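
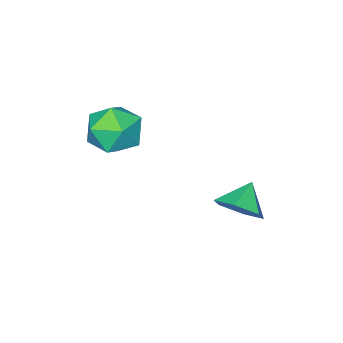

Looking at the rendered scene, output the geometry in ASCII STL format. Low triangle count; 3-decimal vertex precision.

solid 
facet normal 0.735 0.233 -0.637
outer loop
vertex -2.449 0.144 -0.657
vertex -3.056 -0.181 -1.476
vertex -3.097 0.838 -1.151
endloop
endfacet
facet normal -0.159 0.470 0.868
outer loop
vertex -2.449 0.144 -0.657
vertex -3.097 0.838 -1.151
vertex -4.064 -0.499 -0.604
endloop
endfacet
facet normal 0.735 0.233 -0.637
outer loop
vertex -3.097 0.838 -1.151
vertex -3.056 -0.181 -1.476
vertex -3.704 0.513 -1.97
endloop
endfacet
facet normal -0.719 0.635 0.281
outer loop
vertex -3.097 0.838 -1.151
vertex -3.704 0.513 -1.97
vertex -4.064 -0.499 -0.604
endloop
endfacet
facet normal 0.735 0.233 -0.637
outer loop
vertex -3.704 0.513 -1.97
vertex -3.056 -0.181 -1.476
vertex -3.663 -0.505 -2.295
endloop
endfacet
facet normal -0.972 0.034 -0.231
outer loop
vertex -3.704 0.513 -1.97
vertex -3.663 -0.505 -2.295
vertex -4.064 -0.499 -0.604
endloop
endfacet
facet normal 0.735 0.232 -0.637
outer loop
vertex -3.663 -0.505 -2.295
vertex -3.056 -0.181 -1.476
vertex -3.016 -1.199 -1.801
endloop
endfacet
facet normal -0.665 -0.730 -0.155
outer loop
vertex -3.663 -0.505 -2.295
vertex -3.016 -1.199 -1.801
vertex -4.064 -0.499 -0.604
endloop
endfacet
facet normal 0.735 0.232 -0.637
outer loop
vertex -3.016 -1.199 -1.801
vertex -3.056 -0.181 -1.476
vertex -2.409 -0.875 -0.982
endloop
endfacet
facet normal -0.105 -0.896 0.432
outer loop
vertex -3.016 -1.199 -1.801
vertex -2.409 -0.875 -0.982
vertex -4.064 -0.499 -0.604
endloop
endfacet
facet normal 0.735 0.232 -0.637
outer loop
vertex -2.409 -0.875 -0.982
vertex -3.056 -0.181 -1.476
vertex -2.449 0.144 -0.657
endloop
endfacet
facet normal 0.149 -0.295 0.944
outer loop
vertex -2.409 -0.875 -0.982
vertex -2.449 0.144 -0.657
vertex -4.064 -0.499 -0.604
endloop
endfacet
facet normal -0.134 0.508 0.851
outer loop
vertex -0.792 -3.082 3.387
vertex 0.034 -3.814 3.954
vertex 0.41 -2.774 3.392
endloop
endfacet
facet normal -0.239 0.929 0.283
outer loop
vertex -0.792 -3.082 3.387
vertex 0.41 -2.774 3.392
vertex -0.262 -2.632 2.359
endloop
endfacet
facet normal -0.760 0.641 -0.111
outer loop
vertex -0.792 -3.082 3.387
vertex -0.262 -2.632 2.359
vertex -1.054 -3.584 2.283
endloop
endfacet
facet normal -0.976 0.042 0.212
outer loop
vertex -0.792 -3.082 3.387
vertex -1.054 -3.584 2.283
vertex -0.871 -4.315 3.269
endloop
endfacet
facet normal -0.589 -0.040 0.807
outer loop
vertex -0.792 -3.082 3.387
vertex -0.871 -4.315 3.269
vertex 0.034 -3.814 3.954
endloop
endfacet
facet normal 0.358 0.928 -0.106
outer loop
vertex -0.262 -2.632 2.359
vertex 0.41 -2.774 3.392
vertex 0.891 -3.085 2.291
endloop
endfacet
facet normal 0.529 0.247 0.812
outer loop
vertex 0.41 -2.774 3.392
vertex 0.034 -3.814 3.954
vertex 1.074 -3.816 3.277
endloop
endfacet
facet normal -0.207 -0.639 0.741
outer loop
vertex 0.034 -3.814 3.954
vertex -0.871 -4.315 3.269
vertex 0.282 -4.768 3.201
endloop
endfacet
facet normal -0.833 -0.507 -0.221
outer loop
vertex -0.871 -4.315 3.269
vertex -1.054 -3.584 2.283
vertex -0.39 -4.626 2.168
endloop
endfacet
facet normal -0.483 0.462 -0.744
outer loop
vertex -1.054 -3.584 2.283
vertex -0.262 -2.632 2.359
vertex -0.014 -3.586 1.606
endloop
endfacet
facet normal 0.976 -0.042 -0.212
outer loop
vertex 0.812 -4.318 2.173
vertex 0.891 -3.085 2.291
vertex 1.074 -3.816 3.277
endloop
endfacet
facet normal 0.760 -0.641 0.111
outer loop
vertex 0.812 -4.318 2.173
vertex 1.074 -3.816 3.277
vertex 0.282 -4.768 3.201
endloop
endfacet
facet normal 0.239 -0.929 -0.283
outer loop
vertex 0.812 -4.318 2.173
vertex 0.282 -4.768 3.201
vertex -0.39 -4.626 2.168
endloop
endfacet
facet normal 0.134 -0.508 -0.851
outer loop
vertex 0.812 -4.318 2.173
vertex -0.39 -4.626 2.168
vertex -0.014 -3.586 1.606
endloop
endfacet
facet normal 0.589 0.040 -0.807
outer loop
vertex 0.812 -4.318 2.173
vertex -0.014 -3.586 1.606
vertex 0.891 -3.085 2.291
endloop
endfacet
facet normal 0.833 0.507 0.221
outer loop
vertex 1.074 -3.816 3.277
vertex 0.891 -3.085 2.291
vertex 0.41 -2.774 3.392
endloop
endfacet
facet normal 0.483 -0.462 0.744
outer loop
vertex 0.282 -4.768 3.201
vertex 1.074 -3.816 3.277
vertex 0.034 -3.814 3.954
endloop
endfacet
facet normal -0.358 -0.928 0.106
outer loop
vertex -0.39 -4.626 2.168
vertex 0.282 -4.768 3.201
vertex -0.871 -4.315 3.269
endloop
endfacet
facet normal -0.529 -0.247 -0.812
outer loop
vertex -0.014 -3.586 1.606
vertex -0.39 -4.626 2.168
vertex -1.054 -3.584 2.283
endloop
endfacet
facet normal 0.207 0.639 -0.741
outer loop
vertex 0.891 -3.085 2.291
vertex -0.014 -3.586 1.606
vertex -0.262 -2.632 2.359
endloop
endfacet

endsolid


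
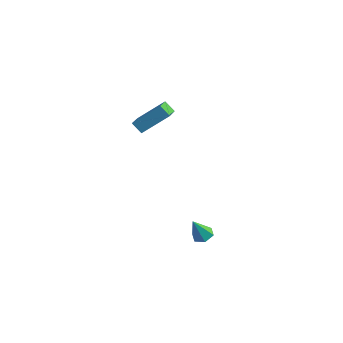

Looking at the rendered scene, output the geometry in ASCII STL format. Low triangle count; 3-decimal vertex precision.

solid 
facet normal -0.700 -0.130 0.702
outer loop
vertex -2.03 -0.141 3.808
vertex -1.049 1.045 5.005
vertex -3.019 1.385 3.105
endloop
endfacet
facet normal -0.502 -0.609 -0.614
outer loop
vertex -2.431 1.495 2.515
vertex -2.03 -0.141 3.808
vertex -3.019 1.385 3.105
endloop
endfacet
facet normal -0.700 -0.130 0.702
outer loop
vertex -3.019 1.385 3.105
vertex -1.049 1.045 5.005
vertex -2.038 2.572 4.302
endloop
endfacet
facet normal -0.508 0.783 -0.360
outer loop
vertex -2.038 2.572 4.302
vertex -2.431 1.495 2.515
vertex -3.019 1.385 3.105
endloop
endfacet
facet normal 0.508 -0.783 0.360
outer loop
vertex -2.03 -0.141 3.808
vertex -0.461 1.155 4.415
vertex -1.049 1.045 5.005
endloop
endfacet
facet normal -0.503 -0.608 -0.614
outer loop
vertex -1.442 -0.032 3.218
vertex -2.03 -0.141 3.808
vertex -2.431 1.495 2.515
endloop
endfacet
facet normal 0.507 -0.783 0.361
outer loop
vertex -1.442 -0.032 3.218
vertex -0.461 1.155 4.415
vertex -2.03 -0.141 3.808
endloop
endfacet
facet normal 0.503 0.608 0.614
outer loop
vertex -1.049 1.045 5.005
vertex -0.461 1.155 4.415
vertex -2.038 2.572 4.302
endloop
endfacet
facet normal -0.507 0.783 -0.360
outer loop
vertex -1.45 2.681 3.712
vertex -2.431 1.495 2.515
vertex -2.038 2.572 4.302
endloop
endfacet
facet normal 0.503 0.609 0.614
outer loop
vertex -2.038 2.572 4.302
vertex -0.461 1.155 4.415
vertex -1.45 2.681 3.712
endloop
endfacet
facet normal 0.700 0.130 -0.702
outer loop
vertex -1.45 2.681 3.712
vertex -1.442 -0.032 3.218
vertex -2.431 1.495 2.515
endloop
endfacet
facet normal 0.700 0.130 -0.702
outer loop
vertex -0.461 1.155 4.415
vertex -1.442 -0.032 3.218
vertex -1.45 2.681 3.712
endloop
endfacet
facet normal 0.102 0.439 -0.893
outer loop
vertex 2.787 1.018 -3.654
vertex 2.179 0.848 -3.807
vertex 2.293 1.417 -3.514
endloop
endfacet
facet normal 0.568 0.465 0.679
outer loop
vertex 2.787 1.018 -3.654
vertex 2.293 1.417 -3.514
vertex 2.021 0.172 -2.433
endloop
endfacet
facet normal 0.102 0.439 -0.893
outer loop
vertex 2.293 1.417 -3.514
vertex 2.179 0.848 -3.807
vertex 1.685 1.247 -3.667
endloop
endfacet
facet normal -0.352 0.656 0.668
outer loop
vertex 2.293 1.417 -3.514
vertex 1.685 1.247 -3.667
vertex 2.021 0.172 -2.433
endloop
endfacet
facet normal 0.102 0.440 -0.892
outer loop
vertex 1.685 1.247 -3.667
vertex 2.179 0.848 -3.807
vertex 1.57 0.679 -3.96
endloop
endfacet
facet normal -0.954 0.041 0.295
outer loop
vertex 1.685 1.247 -3.667
vertex 1.57 0.679 -3.96
vertex 2.021 0.172 -2.433
endloop
endfacet
facet normal 0.102 0.440 -0.892
outer loop
vertex 1.57 0.679 -3.96
vertex 2.179 0.848 -3.807
vertex 2.064 0.28 -4.1
endloop
endfacet
facet normal -0.638 -0.767 -0.066
outer loop
vertex 1.57 0.679 -3.96
vertex 2.064 0.28 -4.1
vertex 2.021 0.172 -2.433
endloop
endfacet
facet normal 0.102 0.440 -0.892
outer loop
vertex 2.064 0.28 -4.1
vertex 2.179 0.848 -3.807
vertex 2.672 0.449 -3.947
endloop
endfacet
facet normal 0.280 -0.958 -0.055
outer loop
vertex 2.064 0.28 -4.1
vertex 2.672 0.449 -3.947
vertex 2.021 0.172 -2.433
endloop
endfacet
facet normal 0.102 0.439 -0.893
outer loop
vertex 2.672 0.449 -3.947
vertex 2.179 0.848 -3.807
vertex 2.787 1.018 -3.654
endloop
endfacet
facet normal 0.884 -0.342 0.318
outer loop
vertex 2.672 0.449 -3.947
vertex 2.787 1.018 -3.654
vertex 2.021 0.172 -2.433
endloop
endfacet

endsolid


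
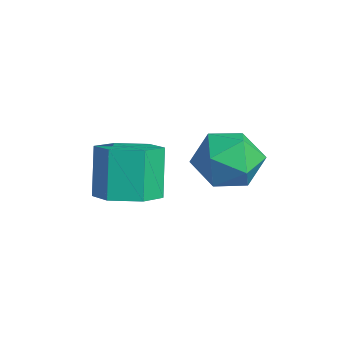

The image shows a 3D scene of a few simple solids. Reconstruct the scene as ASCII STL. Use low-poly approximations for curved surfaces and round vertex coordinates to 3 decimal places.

solid 
facet normal 0.377 -0.176 -0.909
outer loop
vertex 2.803 -2.865 1.348
vertex 1.998 -2.966 1.034
vertex 2.369 -2.179 1.035
endloop
endfacet
facet normal 0.781 0.589 0.208
outer loop
vertex 2.803 -2.865 1.348
vertex 2.369 -2.179 1.035
vertex 2.227 -2.593 2.739
endloop
endfacet
facet normal 0.781 0.589 0.208
outer loop
vertex 2.227 -2.593 2.739
vertex 2.369 -2.179 1.035
vertex 1.793 -1.907 2.426
endloop
endfacet
facet normal -0.376 0.177 0.910
outer loop
vertex 2.227 -2.593 2.739
vertex 1.793 -1.907 2.426
vertex 1.422 -2.694 2.426
endloop
endfacet
facet normal 0.377 -0.176 -0.909
outer loop
vertex 2.369 -2.179 1.035
vertex 1.998 -2.966 1.034
vertex 1.564 -2.28 0.721
endloop
endfacet
facet normal -0.041 0.977 -0.208
outer loop
vertex 2.369 -2.179 1.035
vertex 1.564 -2.28 0.721
vertex 1.793 -1.907 2.426
endloop
endfacet
facet normal -0.041 0.977 -0.208
outer loop
vertex 1.793 -1.907 2.426
vertex 1.564 -2.28 0.721
vertex 0.988 -2.008 2.112
endloop
endfacet
facet normal -0.377 0.178 0.909
outer loop
vertex 1.793 -1.907 2.426
vertex 0.988 -2.008 2.112
vertex 1.422 -2.694 2.426
endloop
endfacet
facet normal 0.376 -0.177 -0.910
outer loop
vertex 1.564 -2.28 0.721
vertex 1.998 -2.966 1.034
vertex 1.193 -3.067 0.721
endloop
endfacet
facet normal -0.822 0.388 -0.416
outer loop
vertex 1.564 -2.28 0.721
vertex 1.193 -3.067 0.721
vertex 0.988 -2.008 2.112
endloop
endfacet
facet normal -0.822 0.388 -0.416
outer loop
vertex 0.988 -2.008 2.112
vertex 1.193 -3.067 0.721
vertex 0.617 -2.795 2.112
endloop
endfacet
facet normal -0.377 0.178 0.909
outer loop
vertex 0.988 -2.008 2.112
vertex 0.617 -2.795 2.112
vertex 1.422 -2.694 2.426
endloop
endfacet
facet normal 0.376 -0.177 -0.910
outer loop
vertex 1.193 -3.067 0.721
vertex 1.998 -2.966 1.034
vertex 1.627 -3.753 1.034
endloop
endfacet
facet normal -0.781 -0.589 -0.208
outer loop
vertex 1.193 -3.067 0.721
vertex 1.627 -3.753 1.034
vertex 0.617 -2.795 2.112
endloop
endfacet
facet normal -0.781 -0.589 -0.208
outer loop
vertex 0.617 -2.795 2.112
vertex 1.627 -3.753 1.034
vertex 1.051 -3.481 2.425
endloop
endfacet
facet normal -0.377 0.176 0.909
outer loop
vertex 0.617 -2.795 2.112
vertex 1.051 -3.481 2.425
vertex 1.422 -2.694 2.426
endloop
endfacet
facet normal 0.377 -0.178 -0.909
outer loop
vertex 1.627 -3.753 1.034
vertex 1.998 -2.966 1.034
vertex 2.432 -3.652 1.348
endloop
endfacet
facet normal 0.041 -0.977 0.208
outer loop
vertex 1.627 -3.753 1.034
vertex 2.432 -3.652 1.348
vertex 1.051 -3.481 2.425
endloop
endfacet
facet normal 0.041 -0.977 0.208
outer loop
vertex 1.051 -3.481 2.425
vertex 2.432 -3.652 1.348
vertex 1.856 -3.38 2.739
endloop
endfacet
facet normal -0.377 0.176 0.909
outer loop
vertex 1.051 -3.481 2.425
vertex 1.856 -3.38 2.739
vertex 1.422 -2.694 2.426
endloop
endfacet
facet normal 0.377 -0.178 -0.909
outer loop
vertex 2.432 -3.652 1.348
vertex 1.998 -2.966 1.034
vertex 2.803 -2.865 1.348
endloop
endfacet
facet normal 0.822 -0.388 0.416
outer loop
vertex 2.432 -3.652 1.348
vertex 2.803 -2.865 1.348
vertex 1.856 -3.38 2.739
endloop
endfacet
facet normal 0.822 -0.388 0.416
outer loop
vertex 1.856 -3.38 2.739
vertex 2.803 -2.865 1.348
vertex 2.227 -2.593 2.739
endloop
endfacet
facet normal -0.376 0.177 0.910
outer loop
vertex 1.856 -3.38 2.739
vertex 2.227 -2.593 2.739
vertex 1.422 -2.694 2.426
endloop
endfacet
facet normal 0.140 0.844 -0.517
outer loop
vertex 2.922 -0.182 1.321
vertex 2.032 0.14 1.606
vertex 2.83 0.343 2.153
endloop
endfacet
facet normal 0.761 0.583 -0.284
outer loop
vertex 2.922 -0.182 1.321
vertex 2.83 0.343 2.153
vertex 3.425 -0.445 2.13
endloop
endfacet
facet normal 0.835 -0.078 -0.545
outer loop
vertex 2.922 -0.182 1.321
vertex 3.425 -0.445 2.13
vertex 2.995 -1.136 1.569
endloop
endfacet
facet normal 0.259 -0.224 -0.939
outer loop
vertex 2.922 -0.182 1.321
vertex 2.995 -1.136 1.569
vertex 2.134 -0.774 1.245
endloop
endfacet
facet normal -0.171 0.345 -0.923
outer loop
vertex 2.922 -0.182 1.321
vertex 2.134 -0.774 1.245
vertex 2.032 0.14 1.606
endloop
endfacet
facet normal 0.727 0.537 0.428
outer loop
vertex 3.425 -0.445 2.13
vertex 2.83 0.343 2.153
vertex 2.846 -0.286 2.915
endloop
endfacet
facet normal -0.278 0.959 0.049
outer loop
vertex 2.83 0.343 2.153
vertex 2.032 0.14 1.606
vertex 1.985 0.076 2.591
endloop
endfacet
facet normal -0.780 0.152 -0.606
outer loop
vertex 2.032 0.14 1.606
vertex 2.134 -0.774 1.245
vertex 1.555 -0.615 2.03
endloop
endfacet
facet normal -0.085 -0.769 -0.633
outer loop
vertex 2.134 -0.774 1.245
vertex 2.995 -1.136 1.569
vertex 2.15 -1.403 2.007
endloop
endfacet
facet normal 0.847 -0.532 0.006
outer loop
vertex 2.995 -1.136 1.569
vertex 3.425 -0.445 2.13
vertex 2.948 -1.2 2.554
endloop
endfacet
facet normal -0.259 0.224 0.939
outer loop
vertex 2.058 -0.878 2.839
vertex 2.846 -0.286 2.915
vertex 1.985 0.076 2.591
endloop
endfacet
facet normal -0.835 0.078 0.545
outer loop
vertex 2.058 -0.878 2.839
vertex 1.985 0.076 2.591
vertex 1.555 -0.615 2.03
endloop
endfacet
facet normal -0.761 -0.583 0.284
outer loop
vertex 2.058 -0.878 2.839
vertex 1.555 -0.615 2.03
vertex 2.15 -1.403 2.007
endloop
endfacet
facet normal -0.140 -0.844 0.517
outer loop
vertex 2.058 -0.878 2.839
vertex 2.15 -1.403 2.007
vertex 2.948 -1.2 2.554
endloop
endfacet
facet normal 0.171 -0.345 0.923
outer loop
vertex 2.058 -0.878 2.839
vertex 2.948 -1.2 2.554
vertex 2.846 -0.286 2.915
endloop
endfacet
facet normal 0.085 0.769 0.633
outer loop
vertex 1.985 0.076 2.591
vertex 2.846 -0.286 2.915
vertex 2.83 0.343 2.153
endloop
endfacet
facet normal -0.847 0.532 -0.006
outer loop
vertex 1.555 -0.615 2.03
vertex 1.985 0.076 2.591
vertex 2.032 0.14 1.606
endloop
endfacet
facet normal -0.727 -0.537 -0.428
outer loop
vertex 2.15 -1.403 2.007
vertex 1.555 -0.615 2.03
vertex 2.134 -0.774 1.245
endloop
endfacet
facet normal 0.278 -0.959 -0.049
outer loop
vertex 2.948 -1.2 2.554
vertex 2.15 -1.403 2.007
vertex 2.995 -1.136 1.569
endloop
endfacet
facet normal 0.780 -0.152 0.606
outer loop
vertex 2.846 -0.286 2.915
vertex 2.948 -1.2 2.554
vertex 3.425 -0.445 2.13
endloop
endfacet

endsolid


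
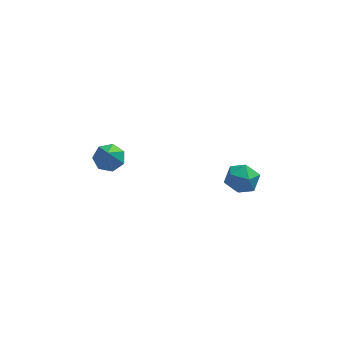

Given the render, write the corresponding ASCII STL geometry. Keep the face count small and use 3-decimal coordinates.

solid 
facet normal -0.447 0.290 0.846
outer loop
vertex 3.462 0.958 -3.651
vertex 3.425 0.118 -3.383
vertex 4.127 0.615 -3.182
endloop
endfacet
facet normal -0.012 0.799 0.601
outer loop
vertex 3.462 0.958 -3.651
vertex 4.127 0.615 -3.182
vertex 4.298 1.137 -3.873
endloop
endfacet
facet normal -0.224 0.973 -0.057
outer loop
vertex 3.462 0.958 -3.651
vertex 4.298 1.137 -3.873
vertex 3.702 0.963 -4.501
endloop
endfacet
facet normal -0.790 0.572 -0.220
outer loop
vertex 3.462 0.958 -3.651
vertex 3.702 0.963 -4.501
vertex 3.162 0.333 -4.198
endloop
endfacet
facet normal -0.929 0.149 0.339
outer loop
vertex 3.462 0.958 -3.651
vertex 3.162 0.333 -4.198
vertex 3.425 0.118 -3.383
endloop
endfacet
facet normal 0.645 0.524 0.556
outer loop
vertex 4.298 1.137 -3.873
vertex 4.127 0.615 -3.182
vertex 4.778 0.407 -3.742
endloop
endfacet
facet normal -0.060 -0.300 0.952
outer loop
vertex 4.127 0.615 -3.182
vertex 3.425 0.118 -3.383
vertex 4.238 -0.223 -3.439
endloop
endfacet
facet normal -0.839 -0.528 0.131
outer loop
vertex 3.425 0.118 -3.383
vertex 3.162 0.333 -4.198
vertex 3.642 -0.397 -4.067
endloop
endfacet
facet normal -0.615 0.156 -0.773
outer loop
vertex 3.162 0.333 -4.198
vertex 3.702 0.963 -4.501
vertex 3.813 0.125 -4.758
endloop
endfacet
facet normal 0.303 0.805 -0.510
outer loop
vertex 3.702 0.963 -4.501
vertex 4.298 1.137 -3.873
vertex 4.515 0.622 -4.557
endloop
endfacet
facet normal 0.790 -0.572 0.220
outer loop
vertex 4.478 -0.218 -4.289
vertex 4.778 0.407 -3.742
vertex 4.238 -0.223 -3.439
endloop
endfacet
facet normal 0.224 -0.973 0.057
outer loop
vertex 4.478 -0.218 -4.289
vertex 4.238 -0.223 -3.439
vertex 3.642 -0.397 -4.067
endloop
endfacet
facet normal 0.012 -0.799 -0.601
outer loop
vertex 4.478 -0.218 -4.289
vertex 3.642 -0.397 -4.067
vertex 3.813 0.125 -4.758
endloop
endfacet
facet normal 0.447 -0.290 -0.846
outer loop
vertex 4.478 -0.218 -4.289
vertex 3.813 0.125 -4.758
vertex 4.515 0.622 -4.557
endloop
endfacet
facet normal 0.929 -0.149 -0.339
outer loop
vertex 4.478 -0.218 -4.289
vertex 4.515 0.622 -4.557
vertex 4.778 0.407 -3.742
endloop
endfacet
facet normal 0.615 -0.156 0.773
outer loop
vertex 4.238 -0.223 -3.439
vertex 4.778 0.407 -3.742
vertex 4.127 0.615 -3.182
endloop
endfacet
facet normal -0.303 -0.805 0.510
outer loop
vertex 3.642 -0.397 -4.067
vertex 4.238 -0.223 -3.439
vertex 3.425 0.118 -3.383
endloop
endfacet
facet normal -0.645 -0.524 -0.556
outer loop
vertex 3.813 0.125 -4.758
vertex 3.642 -0.397 -4.067
vertex 3.162 0.333 -4.198
endloop
endfacet
facet normal 0.060 0.300 -0.952
outer loop
vertex 4.515 0.622 -4.557
vertex 3.813 0.125 -4.758
vertex 3.702 0.963 -4.501
endloop
endfacet
facet normal 0.839 0.528 -0.131
outer loop
vertex 4.778 0.407 -3.742
vertex 4.515 0.622 -4.557
vertex 4.298 1.137 -3.873
endloop
endfacet
facet normal 0.027 0.553 -0.833
outer loop
vertex -1.279 1.059 -3.465
vertex -1.952 1.345 -3.297
vertex -1.273 1.601 -3.105
endloop
endfacet
facet normal 0.883 -0.266 0.386
outer loop
vertex -1.279 1.059 -3.465
vertex -1.273 1.601 -3.105
vertex -1.988 0.595 -2.163
endloop
endfacet
facet normal 0.028 0.552 -0.833
outer loop
vertex -1.273 1.601 -3.105
vertex -1.952 1.345 -3.297
vertex -1.778 1.951 -2.89
endloop
endfacet
facet normal 0.552 0.326 0.767
outer loop
vertex -1.273 1.601 -3.105
vertex -1.778 1.951 -2.89
vertex -1.988 0.595 -2.163
endloop
endfacet
facet normal 0.027 0.552 -0.833
outer loop
vertex -1.778 1.951 -2.89
vertex -1.952 1.345 -3.297
vertex -2.413 1.845 -2.981
endloop
endfacet
facet normal -0.203 0.487 0.850
outer loop
vertex -1.778 1.951 -2.89
vertex -2.413 1.845 -2.981
vertex -1.988 0.595 -2.163
endloop
endfacet
facet normal 0.028 0.552 -0.833
outer loop
vertex -2.413 1.845 -2.981
vertex -1.952 1.345 -3.297
vertex -2.701 1.363 -3.31
endloop
endfacet
facet normal -0.815 0.097 0.571
outer loop
vertex -2.413 1.845 -2.981
vertex -2.701 1.363 -3.31
vertex -1.988 0.595 -2.163
endloop
endfacet
facet normal 0.028 0.552 -0.834
outer loop
vertex -2.701 1.363 -3.31
vertex -1.952 1.345 -3.297
vertex -2.425 0.867 -3.629
endloop
endfacet
facet normal -0.823 -0.550 0.143
outer loop
vertex -2.701 1.363 -3.31
vertex -2.425 0.867 -3.629
vertex -1.988 0.595 -2.163
endloop
endfacet
facet normal 0.027 0.552 -0.833
outer loop
vertex -2.425 0.867 -3.629
vertex -1.952 1.345 -3.297
vertex -1.792 0.732 -3.698
endloop
endfacet
facet normal -0.219 -0.969 -0.114
outer loop
vertex -2.425 0.867 -3.629
vertex -1.792 0.732 -3.698
vertex -1.988 0.595 -2.163
endloop
endfacet
facet normal 0.027 0.552 -0.833
outer loop
vertex -1.792 0.732 -3.698
vertex -1.952 1.345 -3.297
vertex -1.279 1.059 -3.465
endloop
endfacet
facet normal 0.540 -0.842 -0.006
outer loop
vertex -1.792 0.732 -3.698
vertex -1.279 1.059 -3.465
vertex -1.988 0.595 -2.163
endloop
endfacet

endsolid


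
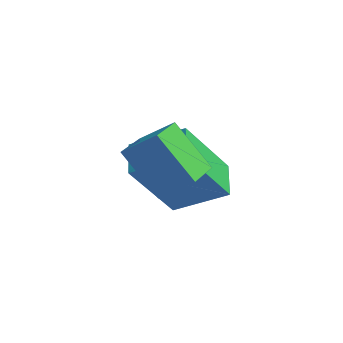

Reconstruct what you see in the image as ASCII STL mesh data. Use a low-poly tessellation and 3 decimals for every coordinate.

solid 
facet normal -0.837 -0.304 -0.454
outer loop
vertex -4.125 -1.376 -1.184
vertex -4.686 -0.505 -0.733
vertex -3.622 -0.146 -2.937
endloop
endfacet
facet normal 0.497 -0.771 -0.399
outer loop
vertex -2.274 0.345 -2.207
vertex -4.125 -1.376 -1.184
vertex -3.622 -0.146 -2.937
endloop
endfacet
facet normal -0.837 -0.305 -0.454
outer loop
vertex -3.622 -0.146 -2.937
vertex -4.686 -0.505 -0.733
vertex -4.184 0.726 -2.487
endloop
endfacet
facet normal 0.228 0.559 -0.797
outer loop
vertex -4.184 0.726 -2.487
vertex -2.274 0.345 -2.207
vertex -3.622 -0.146 -2.937
endloop
endfacet
facet normal -0.228 -0.559 0.797
outer loop
vertex -4.125 -1.376 -1.184
vertex -3.338 -0.014 -0.003
vertex -4.686 -0.505 -0.733
endloop
endfacet
facet normal 0.496 -0.771 -0.399
outer loop
vertex -2.776 -0.886 -0.453
vertex -4.125 -1.376 -1.184
vertex -2.274 0.345 -2.207
endloop
endfacet
facet normal -0.229 -0.559 0.797
outer loop
vertex -2.776 -0.886 -0.453
vertex -3.338 -0.014 -0.003
vertex -4.125 -1.376 -1.184
endloop
endfacet
facet normal -0.497 0.771 0.399
outer loop
vertex -4.686 -0.505 -0.733
vertex -3.338 -0.014 -0.003
vertex -4.184 0.726 -2.487
endloop
endfacet
facet normal 0.228 0.560 -0.797
outer loop
vertex -2.835 1.216 -1.756
vertex -2.274 0.345 -2.207
vertex -4.184 0.726 -2.487
endloop
endfacet
facet normal -0.496 0.771 0.399
outer loop
vertex -4.184 0.726 -2.487
vertex -3.338 -0.014 -0.003
vertex -2.835 1.216 -1.756
endloop
endfacet
facet normal 0.838 0.305 0.454
outer loop
vertex -2.835 1.216 -1.756
vertex -2.776 -0.886 -0.453
vertex -2.274 0.345 -2.207
endloop
endfacet
facet normal 0.837 0.305 0.454
outer loop
vertex -3.338 -0.014 -0.003
vertex -2.776 -0.886 -0.453
vertex -2.835 1.216 -1.756
endloop
endfacet
facet normal -0.618 -0.031 0.786
outer loop
vertex -2.548 -2.555 1.062
vertex -2.839 -1.311 0.882
vertex -3.362 -2.839 0.411
endloop
endfacet
facet normal 0.225 -0.964 0.139
outer loop
vertex -2.361 -2.789 -0.862
vertex -2.548 -2.555 1.062
vertex -3.362 -2.839 0.411
endloop
endfacet
facet normal -0.618 -0.031 0.786
outer loop
vertex -3.362 -2.839 0.411
vertex -2.839 -1.311 0.882
vertex -3.653 -1.595 0.231
endloop
endfacet
facet normal -0.753 -0.263 -0.603
outer loop
vertex -3.653 -1.595 0.231
vertex -2.361 -2.789 -0.862
vertex -3.362 -2.839 0.411
endloop
endfacet
facet normal 0.753 0.263 0.603
outer loop
vertex -2.548 -2.555 1.062
vertex -1.838 -1.261 -0.391
vertex -2.839 -1.311 0.882
endloop
endfacet
facet normal 0.225 -0.964 0.139
outer loop
vertex -1.547 -2.505 -0.211
vertex -2.548 -2.555 1.062
vertex -2.361 -2.789 -0.862
endloop
endfacet
facet normal 0.753 0.263 0.603
outer loop
vertex -1.547 -2.505 -0.211
vertex -1.838 -1.261 -0.391
vertex -2.548 -2.555 1.062
endloop
endfacet
facet normal -0.225 0.964 -0.139
outer loop
vertex -2.839 -1.311 0.882
vertex -1.838 -1.261 -0.391
vertex -3.653 -1.595 0.231
endloop
endfacet
facet normal -0.753 -0.263 -0.603
outer loop
vertex -2.652 -1.545 -1.042
vertex -2.361 -2.789 -0.862
vertex -3.653 -1.595 0.231
endloop
endfacet
facet normal -0.225 0.964 -0.139
outer loop
vertex -3.653 -1.595 0.231
vertex -1.838 -1.261 -0.391
vertex -2.652 -1.545 -1.042
endloop
endfacet
facet normal 0.618 0.031 -0.786
outer loop
vertex -2.652 -1.545 -1.042
vertex -1.547 -2.505 -0.211
vertex -2.361 -2.789 -0.862
endloop
endfacet
facet normal 0.618 0.031 -0.786
outer loop
vertex -1.838 -1.261 -0.391
vertex -1.547 -2.505 -0.211
vertex -2.652 -1.545 -1.042
endloop
endfacet

endsolid


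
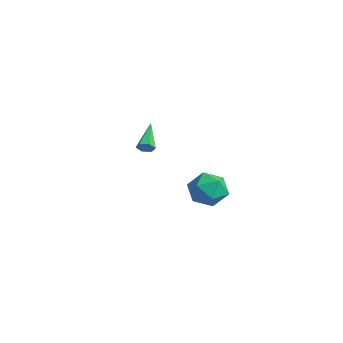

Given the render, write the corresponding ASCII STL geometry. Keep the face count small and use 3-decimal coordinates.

solid 
facet normal 0.067 0.445 0.893
outer loop
vertex 3.873 -2.159 -0.216
vertex 3.525 -3.106 0.282
vertex 4.623 -2.931 0.112
endloop
endfacet
facet normal 0.545 0.715 0.437
outer loop
vertex 3.873 -2.159 -0.216
vertex 4.623 -2.931 0.112
vertex 4.744 -2.416 -0.881
endloop
endfacet
facet normal 0.191 0.973 -0.126
outer loop
vertex 3.873 -2.159 -0.216
vertex 4.744 -2.416 -0.881
vertex 3.72 -2.272 -1.325
endloop
endfacet
facet normal -0.506 0.862 -0.018
outer loop
vertex 3.873 -2.159 -0.216
vertex 3.72 -2.272 -1.325
vertex 2.967 -2.699 -0.606
endloop
endfacet
facet normal -0.582 0.536 0.611
outer loop
vertex 3.873 -2.159 -0.216
vertex 2.967 -2.699 -0.606
vertex 3.525 -3.106 0.282
endloop
endfacet
facet normal 0.961 0.181 0.211
outer loop
vertex 4.744 -2.416 -0.881
vertex 4.623 -2.931 0.112
vertex 4.933 -3.521 -0.794
endloop
endfacet
facet normal 0.188 -0.256 0.948
outer loop
vertex 4.623 -2.931 0.112
vertex 3.525 -3.106 0.282
vertex 4.18 -3.948 -0.075
endloop
endfacet
facet normal -0.863 -0.109 0.493
outer loop
vertex 3.525 -3.106 0.282
vertex 2.967 -2.699 -0.606
vertex 3.156 -3.804 -0.519
endloop
endfacet
facet normal -0.740 0.419 -0.526
outer loop
vertex 2.967 -2.699 -0.606
vertex 3.72 -2.272 -1.325
vertex 3.277 -3.289 -1.512
endloop
endfacet
facet normal 0.388 0.599 -0.701
outer loop
vertex 3.72 -2.272 -1.325
vertex 4.744 -2.416 -0.881
vertex 4.375 -3.114 -1.682
endloop
endfacet
facet normal 0.506 -0.862 0.018
outer loop
vertex 4.027 -4.061 -1.184
vertex 4.933 -3.521 -0.794
vertex 4.18 -3.948 -0.075
endloop
endfacet
facet normal -0.191 -0.973 0.126
outer loop
vertex 4.027 -4.061 -1.184
vertex 4.18 -3.948 -0.075
vertex 3.156 -3.804 -0.519
endloop
endfacet
facet normal -0.545 -0.715 -0.437
outer loop
vertex 4.027 -4.061 -1.184
vertex 3.156 -3.804 -0.519
vertex 3.277 -3.289 -1.512
endloop
endfacet
facet normal -0.067 -0.445 -0.893
outer loop
vertex 4.027 -4.061 -1.184
vertex 3.277 -3.289 -1.512
vertex 4.375 -3.114 -1.682
endloop
endfacet
facet normal 0.582 -0.536 -0.611
outer loop
vertex 4.027 -4.061 -1.184
vertex 4.375 -3.114 -1.682
vertex 4.933 -3.521 -0.794
endloop
endfacet
facet normal 0.740 -0.419 0.526
outer loop
vertex 4.18 -3.948 -0.075
vertex 4.933 -3.521 -0.794
vertex 4.623 -2.931 0.112
endloop
endfacet
facet normal -0.388 -0.599 0.701
outer loop
vertex 3.156 -3.804 -0.519
vertex 4.18 -3.948 -0.075
vertex 3.525 -3.106 0.282
endloop
endfacet
facet normal -0.961 -0.181 -0.211
outer loop
vertex 3.277 -3.289 -1.512
vertex 3.156 -3.804 -0.519
vertex 2.967 -2.699 -0.606
endloop
endfacet
facet normal -0.188 0.256 -0.948
outer loop
vertex 4.375 -3.114 -1.682
vertex 3.277 -3.289 -1.512
vertex 3.72 -2.272 -1.325
endloop
endfacet
facet normal 0.863 0.109 -0.493
outer loop
vertex 4.933 -3.521 -0.794
vertex 4.375 -3.114 -1.682
vertex 4.744 -2.416 -0.881
endloop
endfacet
facet normal 0.636 -0.584 -0.505
outer loop
vertex -1.879 -2.316 -0.603
vertex -2.236 -2.693 -0.617
vertex -2.216 -2.341 -0.999
endloop
endfacet
facet normal 0.264 0.922 -0.283
outer loop
vertex -1.879 -2.316 -0.603
vertex -2.216 -2.341 -0.999
vertex -3.464 -1.567 0.357
endloop
endfacet
facet normal 0.636 -0.584 -0.504
outer loop
vertex -2.216 -2.341 -0.999
vertex -2.236 -2.693 -0.617
vertex -2.573 -2.719 -1.012
endloop
endfacet
facet normal -0.488 0.485 -0.726
outer loop
vertex -2.216 -2.341 -0.999
vertex -2.573 -2.719 -1.012
vertex -3.464 -1.567 0.357
endloop
endfacet
facet normal 0.636 -0.584 -0.504
outer loop
vertex -2.573 -2.719 -1.012
vertex -2.236 -2.693 -0.617
vertex -2.593 -3.071 -0.63
endloop
endfacet
facet normal -0.895 -0.304 -0.327
outer loop
vertex -2.573 -2.719 -1.012
vertex -2.593 -3.071 -0.63
vertex -3.464 -1.567 0.357
endloop
endfacet
facet normal 0.636 -0.584 -0.504
outer loop
vertex -2.593 -3.071 -0.63
vertex -2.236 -2.693 -0.617
vertex -2.257 -3.046 -0.235
endloop
endfacet
facet normal -0.553 -0.657 0.512
outer loop
vertex -2.593 -3.071 -0.63
vertex -2.257 -3.046 -0.235
vertex -3.464 -1.567 0.357
endloop
endfacet
facet normal 0.636 -0.584 -0.505
outer loop
vertex -2.257 -3.046 -0.235
vertex -2.236 -2.693 -0.617
vertex -1.899 -2.668 -0.221
endloop
endfacet
facet normal 0.197 -0.222 0.955
outer loop
vertex -2.257 -3.046 -0.235
vertex -1.899 -2.668 -0.221
vertex -3.464 -1.567 0.357
endloop
endfacet
facet normal 0.636 -0.584 -0.505
outer loop
vertex -1.899 -2.668 -0.221
vertex -2.236 -2.693 -0.617
vertex -1.879 -2.316 -0.603
endloop
endfacet
facet normal 0.606 0.569 0.556
outer loop
vertex -1.899 -2.668 -0.221
vertex -1.879 -2.316 -0.603
vertex -3.464 -1.567 0.357
endloop
endfacet

endsolid


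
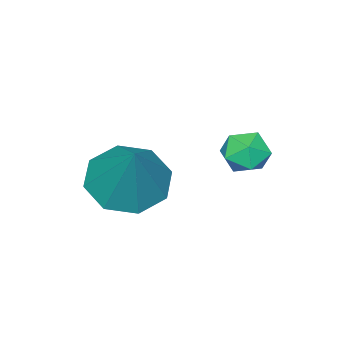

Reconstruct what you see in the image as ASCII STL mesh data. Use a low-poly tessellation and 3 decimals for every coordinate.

solid 
facet normal -0.675 0.675 -0.297
outer loop
vertex -3.86 0.261 -0.671
vertex -4.29 0.027 -0.225
vertex -3.874 0.516 -0.06
endloop
endfacet
facet normal -0.011 0.923 -0.385
outer loop
vertex -3.86 0.261 -0.671
vertex -3.874 0.516 -0.06
vertex -3.294 0.399 -0.357
endloop
endfacet
facet normal 0.337 0.472 -0.815
outer loop
vertex -3.86 0.261 -0.671
vertex -3.294 0.399 -0.357
vertex -3.351 -0.161 -0.705
endloop
endfacet
facet normal -0.112 -0.055 -0.992
outer loop
vertex -3.86 0.261 -0.671
vertex -3.351 -0.161 -0.705
vertex -3.967 -0.391 -0.623
endloop
endfacet
facet normal -0.737 0.071 -0.673
outer loop
vertex -3.86 0.261 -0.671
vertex -3.967 -0.391 -0.623
vertex -4.29 0.027 -0.225
endloop
endfacet
facet normal 0.313 0.916 0.250
outer loop
vertex -3.294 0.399 -0.357
vertex -3.874 0.516 -0.06
vertex -3.373 0.251 0.283
endloop
endfacet
facet normal -0.761 0.515 0.394
outer loop
vertex -3.874 0.516 -0.06
vertex -4.29 0.027 -0.225
vertex -3.989 0.021 0.365
endloop
endfacet
facet normal -0.861 -0.462 -0.213
outer loop
vertex -4.29 0.027 -0.225
vertex -3.967 -0.391 -0.623
vertex -4.046 -0.539 0.017
endloop
endfacet
facet normal 0.150 -0.664 -0.733
outer loop
vertex -3.967 -0.391 -0.623
vertex -3.351 -0.161 -0.705
vertex -3.466 -0.656 -0.28
endloop
endfacet
facet normal 0.876 0.187 -0.445
outer loop
vertex -3.351 -0.161 -0.705
vertex -3.294 0.399 -0.357
vertex -3.05 -0.167 -0.115
endloop
endfacet
facet normal 0.112 0.055 0.992
outer loop
vertex -3.48 -0.401 0.331
vertex -3.373 0.251 0.283
vertex -3.989 0.021 0.365
endloop
endfacet
facet normal -0.337 -0.472 0.815
outer loop
vertex -3.48 -0.401 0.331
vertex -3.989 0.021 0.365
vertex -4.046 -0.539 0.017
endloop
endfacet
facet normal 0.011 -0.923 0.385
outer loop
vertex -3.48 -0.401 0.331
vertex -4.046 -0.539 0.017
vertex -3.466 -0.656 -0.28
endloop
endfacet
facet normal 0.675 -0.675 0.297
outer loop
vertex -3.48 -0.401 0.331
vertex -3.466 -0.656 -0.28
vertex -3.05 -0.167 -0.115
endloop
endfacet
facet normal 0.737 -0.071 0.673
outer loop
vertex -3.48 -0.401 0.331
vertex -3.05 -0.167 -0.115
vertex -3.373 0.251 0.283
endloop
endfacet
facet normal -0.150 0.664 0.733
outer loop
vertex -3.989 0.021 0.365
vertex -3.373 0.251 0.283
vertex -3.874 0.516 -0.06
endloop
endfacet
facet normal -0.876 -0.187 0.445
outer loop
vertex -4.046 -0.539 0.017
vertex -3.989 0.021 0.365
vertex -4.29 0.027 -0.225
endloop
endfacet
facet normal -0.313 -0.916 -0.250
outer loop
vertex -3.466 -0.656 -0.28
vertex -4.046 -0.539 0.017
vertex -3.967 -0.391 -0.623
endloop
endfacet
facet normal 0.761 -0.515 -0.394
outer loop
vertex -3.05 -0.167 -0.115
vertex -3.466 -0.656 -0.28
vertex -3.351 -0.161 -0.705
endloop
endfacet
facet normal 0.861 0.462 0.213
outer loop
vertex -3.373 0.251 0.283
vertex -3.05 -0.167 -0.115
vertex -3.294 0.399 -0.357
endloop
endfacet
facet normal -0.373 -0.453 -0.810
outer loop
vertex -1.797 -1.648 -2.002
vertex -2.242 -2.375 -1.39
vertex -2.54 -1.444 -1.774
endloop
endfacet
facet normal 0.229 0.966 -0.118
outer loop
vertex -1.797 -1.648 -2.002
vertex -2.54 -1.444 -1.774
vertex -1.478 -1.445 0.27
endloop
endfacet
facet normal -0.372 -0.453 -0.810
outer loop
vertex -2.54 -1.444 -1.774
vertex -2.242 -2.375 -1.39
vertex -3.109 -1.786 -1.321
endloop
endfacet
facet normal -0.383 0.902 0.200
outer loop
vertex -2.54 -1.444 -1.774
vertex -3.109 -1.786 -1.321
vertex -1.478 -1.445 0.27
endloop
endfacet
facet normal -0.373 -0.454 -0.809
outer loop
vertex -3.109 -1.786 -1.321
vertex -2.242 -2.375 -1.39
vertex -3.17 -2.472 -0.908
endloop
endfacet
facet normal -0.676 0.423 0.603
outer loop
vertex -3.109 -1.786 -1.321
vertex -3.17 -2.472 -0.908
vertex -1.478 -1.445 0.27
endloop
endfacet
facet normal -0.373 -0.454 -0.809
outer loop
vertex -3.17 -2.472 -0.908
vertex -2.242 -2.375 -1.39
vertex -2.688 -3.102 -0.777
endloop
endfacet
facet normal -0.481 -0.190 0.856
outer loop
vertex -3.17 -2.472 -0.908
vertex -2.688 -3.102 -0.777
vertex -1.478 -1.445 0.27
endloop
endfacet
facet normal -0.373 -0.454 -0.809
outer loop
vertex -2.688 -3.102 -0.777
vertex -2.242 -2.375 -1.39
vertex -1.945 -3.306 -1.005
endloop
endfacet
facet normal 0.090 -0.578 0.811
outer loop
vertex -2.688 -3.102 -0.777
vertex -1.945 -3.306 -1.005
vertex -1.478 -1.445 0.27
endloop
endfacet
facet normal -0.373 -0.454 -0.809
outer loop
vertex -1.945 -3.306 -1.005
vertex -2.242 -2.375 -1.39
vertex -1.376 -2.964 -1.459
endloop
endfacet
facet normal 0.702 -0.514 0.493
outer loop
vertex -1.945 -3.306 -1.005
vertex -1.376 -2.964 -1.459
vertex -1.478 -1.445 0.27
endloop
endfacet
facet normal -0.373 -0.453 -0.810
outer loop
vertex -1.376 -2.964 -1.459
vertex -2.242 -2.375 -1.39
vertex -1.314 -2.277 -1.872
endloop
endfacet
facet normal 0.995 -0.036 0.090
outer loop
vertex -1.376 -2.964 -1.459
vertex -1.314 -2.277 -1.872
vertex -1.478 -1.445 0.27
endloop
endfacet
facet normal -0.373 -0.453 -0.810
outer loop
vertex -1.314 -2.277 -1.872
vertex -2.242 -2.375 -1.39
vertex -1.797 -1.648 -2.002
endloop
endfacet
facet normal 0.798 0.579 -0.164
outer loop
vertex -1.314 -2.277 -1.872
vertex -1.797 -1.648 -2.002
vertex -1.478 -1.445 0.27
endloop
endfacet

endsolid


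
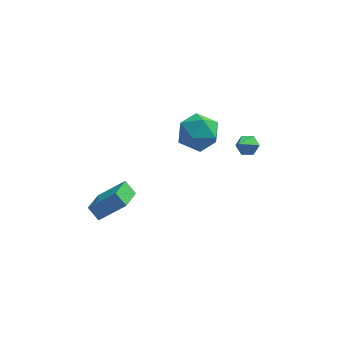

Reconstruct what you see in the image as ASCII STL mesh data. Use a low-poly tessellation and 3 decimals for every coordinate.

solid 
facet normal -0.265 0.961 -0.081
outer loop
vertex 1.29 1.937 -2.147
vertex 0.112 1.632 -1.906
vertex 0.881 1.923 -0.976
endloop
endfacet
facet normal 0.406 0.901 0.153
outer loop
vertex 1.29 1.937 -2.147
vertex 0.881 1.923 -0.976
vertex 2.001 1.464 -1.247
endloop
endfacet
facet normal 0.777 0.534 -0.334
outer loop
vertex 1.29 1.937 -2.147
vertex 2.001 1.464 -1.247
vertex 1.925 0.889 -2.344
endloop
endfacet
facet normal 0.335 0.366 -0.868
outer loop
vertex 1.29 1.937 -2.147
vertex 1.925 0.889 -2.344
vertex 0.758 0.993 -2.751
endloop
endfacet
facet normal -0.309 0.630 -0.713
outer loop
vertex 1.29 1.937 -2.147
vertex 0.758 0.993 -2.751
vertex 0.112 1.632 -1.906
endloop
endfacet
facet normal 0.396 0.520 0.756
outer loop
vertex 2.001 1.464 -1.247
vertex 0.881 1.923 -0.976
vertex 1.262 0.867 -0.449
endloop
endfacet
facet normal -0.690 0.617 0.377
outer loop
vertex 0.881 1.923 -0.976
vertex 0.112 1.632 -1.906
vertex 0.095 0.971 -0.856
endloop
endfacet
facet normal -0.761 0.082 -0.644
outer loop
vertex 0.112 1.632 -1.906
vertex 0.758 0.993 -2.751
vertex 0.019 0.396 -1.953
endloop
endfacet
facet normal 0.281 -0.345 -0.895
outer loop
vertex 0.758 0.993 -2.751
vertex 1.925 0.889 -2.344
vertex 1.139 -0.063 -2.224
endloop
endfacet
facet normal 0.997 -0.074 -0.030
outer loop
vertex 1.925 0.889 -2.344
vertex 2.001 1.464 -1.247
vertex 1.908 0.228 -1.294
endloop
endfacet
facet normal -0.335 -0.366 0.868
outer loop
vertex 0.73 -0.077 -1.053
vertex 1.262 0.867 -0.449
vertex 0.095 0.971 -0.856
endloop
endfacet
facet normal -0.777 -0.534 0.334
outer loop
vertex 0.73 -0.077 -1.053
vertex 0.095 0.971 -0.856
vertex 0.019 0.396 -1.953
endloop
endfacet
facet normal -0.406 -0.901 -0.153
outer loop
vertex 0.73 -0.077 -1.053
vertex 0.019 0.396 -1.953
vertex 1.139 -0.063 -2.224
endloop
endfacet
facet normal 0.265 -0.961 0.081
outer loop
vertex 0.73 -0.077 -1.053
vertex 1.139 -0.063 -2.224
vertex 1.908 0.228 -1.294
endloop
endfacet
facet normal 0.309 -0.630 0.713
outer loop
vertex 0.73 -0.077 -1.053
vertex 1.908 0.228 -1.294
vertex 1.262 0.867 -0.449
endloop
endfacet
facet normal -0.281 0.345 0.895
outer loop
vertex 0.095 0.971 -0.856
vertex 1.262 0.867 -0.449
vertex 0.881 1.923 -0.976
endloop
endfacet
facet normal -0.997 0.074 0.030
outer loop
vertex 0.019 0.396 -1.953
vertex 0.095 0.971 -0.856
vertex 0.112 1.632 -1.906
endloop
endfacet
facet normal -0.396 -0.520 -0.756
outer loop
vertex 1.139 -0.063 -2.224
vertex 0.019 0.396 -1.953
vertex 0.758 0.993 -2.751
endloop
endfacet
facet normal 0.690 -0.617 -0.377
outer loop
vertex 1.908 0.228 -1.294
vertex 1.139 -0.063 -2.224
vertex 1.925 0.889 -2.344
endloop
endfacet
facet normal 0.761 -0.082 0.644
outer loop
vertex 1.262 0.867 -0.449
vertex 1.908 0.228 -1.294
vertex 2.001 1.464 -1.247
endloop
endfacet
facet normal 0.307 0.629 -0.714
outer loop
vertex 3.868 0.805 -3.297
vertex 3.551 1.292 -3.005
vertex 4.169 1.167 -2.849
endloop
endfacet
facet normal 0.670 -0.729 0.139
outer loop
vertex 3.868 0.805 -3.297
vertex 4.169 1.167 -2.849
vertex 3.089 0.348 -1.935
endloop
endfacet
facet normal 0.307 0.629 -0.714
outer loop
vertex 4.169 1.167 -2.849
vertex 3.551 1.292 -3.005
vertex 3.852 1.653 -2.557
endloop
endfacet
facet normal 0.657 -0.025 0.754
outer loop
vertex 4.169 1.167 -2.849
vertex 3.852 1.653 -2.557
vertex 3.089 0.348 -1.935
endloop
endfacet
facet normal 0.307 0.630 -0.714
outer loop
vertex 3.852 1.653 -2.557
vertex 3.551 1.292 -3.005
vertex 3.233 1.778 -2.713
endloop
endfacet
facet normal -0.121 0.484 0.867
outer loop
vertex 3.852 1.653 -2.557
vertex 3.233 1.778 -2.713
vertex 3.089 0.348 -1.935
endloop
endfacet
facet normal 0.308 0.630 -0.713
outer loop
vertex 3.233 1.778 -2.713
vertex 3.551 1.292 -3.005
vertex 2.932 1.417 -3.162
endloop
endfacet
facet normal -0.886 0.287 0.363
outer loop
vertex 3.233 1.778 -2.713
vertex 2.932 1.417 -3.162
vertex 3.089 0.348 -1.935
endloop
endfacet
facet normal 0.308 0.629 -0.714
outer loop
vertex 2.932 1.417 -3.162
vertex 3.551 1.292 -3.005
vertex 3.249 0.93 -3.454
endloop
endfacet
facet normal -0.873 -0.417 -0.252
outer loop
vertex 2.932 1.417 -3.162
vertex 3.249 0.93 -3.454
vertex 3.089 0.348 -1.935
endloop
endfacet
facet normal 0.308 0.629 -0.714
outer loop
vertex 3.249 0.93 -3.454
vertex 3.551 1.292 -3.005
vertex 3.868 0.805 -3.297
endloop
endfacet
facet normal -0.095 -0.926 -0.365
outer loop
vertex 3.249 0.93 -3.454
vertex 3.868 0.805 -3.297
vertex 3.089 0.348 -1.935
endloop
endfacet
facet normal -0.599 0.439 0.670
outer loop
vertex -2.889 -4.448 -1.158
vertex -2.512 -2.875 -1.851
vertex -4.247 -4.611 -2.266
endloop
endfacet
facet normal -0.214 -0.894 0.393
outer loop
vertex -3.708 -5.005 -2.869
vertex -2.889 -4.448 -1.158
vertex -4.247 -4.611 -2.266
endloop
endfacet
facet normal -0.599 0.438 0.670
outer loop
vertex -4.247 -4.611 -2.266
vertex -2.512 -2.875 -1.851
vertex -3.87 -3.037 -2.959
endloop
endfacet
facet normal -0.772 -0.092 -0.629
outer loop
vertex -3.87 -3.037 -2.959
vertex -3.708 -5.005 -2.869
vertex -4.247 -4.611 -2.266
endloop
endfacet
facet normal 0.772 0.092 0.629
outer loop
vertex -2.889 -4.448 -1.158
vertex -1.973 -3.269 -2.454
vertex -2.512 -2.875 -1.851
endloop
endfacet
facet normal -0.215 -0.894 0.394
outer loop
vertex -2.35 -4.843 -1.761
vertex -2.889 -4.448 -1.158
vertex -3.708 -5.005 -2.869
endloop
endfacet
facet normal 0.772 0.092 0.629
outer loop
vertex -2.35 -4.843 -1.761
vertex -1.973 -3.269 -2.454
vertex -2.889 -4.448 -1.158
endloop
endfacet
facet normal 0.214 0.894 -0.393
outer loop
vertex -2.512 -2.875 -1.851
vertex -1.973 -3.269 -2.454
vertex -3.87 -3.037 -2.959
endloop
endfacet
facet normal -0.772 -0.092 -0.629
outer loop
vertex -3.331 -3.432 -3.562
vertex -3.708 -5.005 -2.869
vertex -3.87 -3.037 -2.959
endloop
endfacet
facet normal 0.214 0.894 -0.394
outer loop
vertex -3.87 -3.037 -2.959
vertex -1.973 -3.269 -2.454
vertex -3.331 -3.432 -3.562
endloop
endfacet
facet normal 0.599 -0.439 -0.670
outer loop
vertex -3.331 -3.432 -3.562
vertex -2.35 -4.843 -1.761
vertex -3.708 -5.005 -2.869
endloop
endfacet
facet normal 0.599 -0.438 -0.670
outer loop
vertex -1.973 -3.269 -2.454
vertex -2.35 -4.843 -1.761
vertex -3.331 -3.432 -3.562
endloop
endfacet

endsolid


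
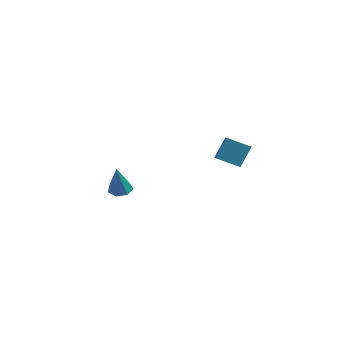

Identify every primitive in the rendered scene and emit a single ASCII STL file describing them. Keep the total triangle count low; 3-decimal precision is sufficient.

solid 
facet normal -0.922 -0.120 0.367
outer loop
vertex 2.109 -2.552 1.065
vertex 2.384 -1.815 1.997
vertex 1.676 -1.465 0.333
endloop
endfacet
facet normal -0.226 -0.604 -0.764
outer loop
vertex 2.756 -1.325 -0.097
vertex 2.109 -2.552 1.065
vertex 1.676 -1.465 0.333
endloop
endfacet
facet normal -0.922 -0.119 0.367
outer loop
vertex 1.676 -1.465 0.333
vertex 2.384 -1.815 1.997
vertex 1.952 -0.728 1.265
endloop
endfacet
facet normal -0.313 0.788 -0.530
outer loop
vertex 1.952 -0.728 1.265
vertex 2.756 -1.325 -0.097
vertex 1.676 -1.465 0.333
endloop
endfacet
facet normal 0.313 -0.788 0.530
outer loop
vertex 2.109 -2.552 1.065
vertex 3.464 -1.675 1.567
vertex 2.384 -1.815 1.997
endloop
endfacet
facet normal -0.226 -0.604 -0.764
outer loop
vertex 3.188 -2.412 0.635
vertex 2.109 -2.552 1.065
vertex 2.756 -1.325 -0.097
endloop
endfacet
facet normal 0.313 -0.788 0.530
outer loop
vertex 3.188 -2.412 0.635
vertex 3.464 -1.675 1.567
vertex 2.109 -2.552 1.065
endloop
endfacet
facet normal 0.226 0.604 0.764
outer loop
vertex 2.384 -1.815 1.997
vertex 3.464 -1.675 1.567
vertex 1.952 -0.728 1.265
endloop
endfacet
facet normal -0.314 0.788 -0.530
outer loop
vertex 3.031 -0.588 0.835
vertex 2.756 -1.325 -0.097
vertex 1.952 -0.728 1.265
endloop
endfacet
facet normal 0.226 0.604 0.764
outer loop
vertex 1.952 -0.728 1.265
vertex 3.464 -1.675 1.567
vertex 3.031 -0.588 0.835
endloop
endfacet
facet normal 0.923 0.120 -0.367
outer loop
vertex 3.031 -0.588 0.835
vertex 3.188 -2.412 0.635
vertex 2.756 -1.325 -0.097
endloop
endfacet
facet normal 0.922 0.120 -0.368
outer loop
vertex 3.464 -1.675 1.567
vertex 3.188 -2.412 0.635
vertex 3.031 -0.588 0.835
endloop
endfacet
facet normal 0.028 0.204 -0.979
outer loop
vertex -3.064 0.681 -4.3
vertex -3.676 0.541 -4.347
vertex -3.409 1.098 -4.223
endloop
endfacet
facet normal 0.725 0.515 0.458
outer loop
vertex -3.064 0.681 -4.3
vertex -3.409 1.098 -4.223
vertex -3.724 0.199 -2.713
endloop
endfacet
facet normal 0.028 0.205 -0.978
outer loop
vertex -3.409 1.098 -4.223
vertex -3.676 0.541 -4.347
vertex -3.955 1.095 -4.239
endloop
endfacet
facet normal -0.020 0.861 0.508
outer loop
vertex -3.409 1.098 -4.223
vertex -3.955 1.095 -4.239
vertex -3.724 0.199 -2.713
endloop
endfacet
facet normal 0.029 0.205 -0.978
outer loop
vertex -3.955 1.095 -4.239
vertex -3.676 0.541 -4.347
vertex -4.292 0.675 -4.337
endloop
endfacet
facet normal -0.755 0.509 0.413
outer loop
vertex -3.955 1.095 -4.239
vertex -4.292 0.675 -4.337
vertex -3.724 0.199 -2.713
endloop
endfacet
facet normal 0.029 0.204 -0.979
outer loop
vertex -4.292 0.675 -4.337
vertex -3.676 0.541 -4.347
vertex -4.164 0.154 -4.442
endloop
endfacet
facet normal -0.929 -0.277 0.244
outer loop
vertex -4.292 0.675 -4.337
vertex -4.164 0.154 -4.442
vertex -3.724 0.199 -2.713
endloop
endfacet
facet normal 0.028 0.205 -0.978
outer loop
vertex -4.164 0.154 -4.442
vertex -3.676 0.541 -4.347
vertex -3.669 -0.076 -4.476
endloop
endfacet
facet normal -0.411 -0.903 0.128
outer loop
vertex -4.164 0.154 -4.442
vertex -3.669 -0.076 -4.476
vertex -3.724 0.199 -2.713
endloop
endfacet
facet normal 0.030 0.205 -0.978
outer loop
vertex -3.669 -0.076 -4.476
vertex -3.676 0.541 -4.347
vertex -3.179 0.158 -4.412
endloop
endfacet
facet normal 0.410 -0.899 0.153
outer loop
vertex -3.669 -0.076 -4.476
vertex -3.179 0.158 -4.412
vertex -3.724 0.199 -2.713
endloop
endfacet
facet normal 0.029 0.203 -0.979
outer loop
vertex -3.179 0.158 -4.412
vertex -3.676 0.541 -4.347
vertex -3.064 0.681 -4.3
endloop
endfacet
facet normal 0.916 -0.266 0.300
outer loop
vertex -3.179 0.158 -4.412
vertex -3.064 0.681 -4.3
vertex -3.724 0.199 -2.713
endloop
endfacet

endsolid


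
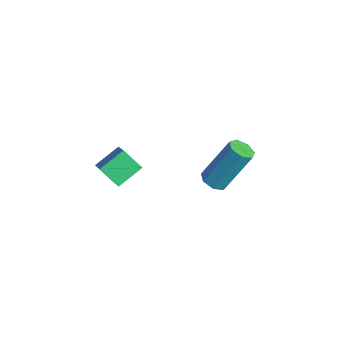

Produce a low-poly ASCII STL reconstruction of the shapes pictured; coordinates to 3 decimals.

solid 
facet normal -0.586 -0.471 0.659
outer loop
vertex -2.005 -1.149 0.838
vertex -2.199 -0.244 1.312
vertex -2.88 -0.989 0.174
endloop
endfacet
facet normal 0.187 -0.870 -0.456
outer loop
vertex -2.341 -0.556 -0.432
vertex -2.005 -1.149 0.838
vertex -2.88 -0.989 0.174
endloop
endfacet
facet normal -0.586 -0.472 0.659
outer loop
vertex -2.88 -0.989 0.174
vertex -2.199 -0.244 1.312
vertex -3.074 -0.084 0.649
endloop
endfacet
facet normal -0.788 0.145 -0.598
outer loop
vertex -3.074 -0.084 0.649
vertex -2.341 -0.556 -0.432
vertex -2.88 -0.989 0.174
endloop
endfacet
facet normal 0.788 -0.144 0.598
outer loop
vertex -2.005 -1.149 0.838
vertex -1.66 0.189 0.706
vertex -2.199 -0.244 1.312
endloop
endfacet
facet normal 0.186 -0.870 -0.456
outer loop
vertex -1.466 -0.716 0.231
vertex -2.005 -1.149 0.838
vertex -2.341 -0.556 -0.432
endloop
endfacet
facet normal 0.789 -0.144 0.597
outer loop
vertex -1.466 -0.716 0.231
vertex -1.66 0.189 0.706
vertex -2.005 -1.149 0.838
endloop
endfacet
facet normal -0.186 0.870 0.456
outer loop
vertex -2.199 -0.244 1.312
vertex -1.66 0.189 0.706
vertex -3.074 -0.084 0.649
endloop
endfacet
facet normal -0.789 0.144 -0.598
outer loop
vertex -2.535 0.349 0.042
vertex -2.341 -0.556 -0.432
vertex -3.074 -0.084 0.649
endloop
endfacet
facet normal -0.186 0.871 0.455
outer loop
vertex -3.074 -0.084 0.649
vertex -1.66 0.189 0.706
vertex -2.535 0.349 0.042
endloop
endfacet
facet normal 0.586 0.471 -0.660
outer loop
vertex -2.535 0.349 0.042
vertex -1.466 -0.716 0.231
vertex -2.341 -0.556 -0.432
endloop
endfacet
facet normal 0.586 0.471 -0.659
outer loop
vertex -1.66 0.189 0.706
vertex -1.466 -0.716 0.231
vertex -2.535 0.349 0.042
endloop
endfacet
facet normal -0.103 -0.507 -0.856
outer loop
vertex -1.906 3.218 -1.971
vertex -2.367 3.058 -1.821
vertex -2.247 3.478 -2.084
endloop
endfacet
facet normal 0.631 0.632 -0.449
outer loop
vertex -1.906 3.218 -1.971
vertex -2.247 3.478 -2.084
vertex -1.713 4.163 -0.369
endloop
endfacet
facet normal 0.630 0.633 -0.449
outer loop
vertex -1.713 4.163 -0.369
vertex -2.247 3.478 -2.084
vertex -2.054 4.423 -0.481
endloop
endfacet
facet normal 0.103 0.504 0.857
outer loop
vertex -1.713 4.163 -0.369
vertex -2.054 4.423 -0.481
vertex -2.173 4.002 -0.219
endloop
endfacet
facet normal -0.104 -0.506 -0.856
outer loop
vertex -2.247 3.478 -2.084
vertex -2.367 3.058 -1.821
vertex -2.677 3.421 -1.998
endloop
endfacet
facet normal -0.209 0.853 -0.478
outer loop
vertex -2.247 3.478 -2.084
vertex -2.677 3.421 -1.998
vertex -2.054 4.423 -0.481
endloop
endfacet
facet normal -0.208 0.853 -0.478
outer loop
vertex -2.054 4.423 -0.481
vertex -2.677 3.421 -1.998
vertex -2.484 4.366 -0.396
endloop
endfacet
facet normal 0.103 0.505 0.857
outer loop
vertex -2.054 4.423 -0.481
vertex -2.484 4.366 -0.396
vertex -2.173 4.002 -0.219
endloop
endfacet
facet normal -0.103 -0.506 -0.857
outer loop
vertex -2.677 3.421 -1.998
vertex -2.367 3.058 -1.821
vertex -2.874 3.09 -1.779
endloop
endfacet
facet normal -0.890 0.432 -0.148
outer loop
vertex -2.677 3.421 -1.998
vertex -2.874 3.09 -1.779
vertex -2.484 4.366 -0.396
endloop
endfacet
facet normal -0.890 0.432 -0.148
outer loop
vertex -2.484 4.366 -0.396
vertex -2.874 3.09 -1.779
vertex -2.681 4.035 -0.177
endloop
endfacet
facet normal 0.104 0.505 0.857
outer loop
vertex -2.484 4.366 -0.396
vertex -2.681 4.035 -0.177
vertex -2.173 4.002 -0.219
endloop
endfacet
facet normal -0.103 -0.505 -0.857
outer loop
vertex -2.874 3.09 -1.779
vertex -2.367 3.058 -1.821
vertex -2.688 2.735 -1.592
endloop
endfacet
facet normal -0.901 -0.317 0.295
outer loop
vertex -2.874 3.09 -1.779
vertex -2.688 2.735 -1.592
vertex -2.681 4.035 -0.177
endloop
endfacet
facet normal -0.901 -0.317 0.295
outer loop
vertex -2.681 4.035 -0.177
vertex -2.688 2.735 -1.592
vertex -2.495 3.68 0.01
endloop
endfacet
facet normal 0.104 0.506 0.857
outer loop
vertex -2.681 4.035 -0.177
vertex -2.495 3.68 0.01
vertex -2.173 4.002 -0.219
endloop
endfacet
facet normal -0.103 -0.505 -0.857
outer loop
vertex -2.688 2.735 -1.592
vertex -2.367 3.058 -1.821
vertex -2.261 2.622 -1.577
endloop
endfacet
facet normal -0.236 -0.824 0.515
outer loop
vertex -2.688 2.735 -1.592
vertex -2.261 2.622 -1.577
vertex -2.495 3.68 0.01
endloop
endfacet
facet normal -0.236 -0.824 0.515
outer loop
vertex -2.495 3.68 0.01
vertex -2.261 2.622 -1.577
vertex -2.068 3.567 0.025
endloop
endfacet
facet normal 0.104 0.505 0.857
outer loop
vertex -2.495 3.68 0.01
vertex -2.068 3.567 0.025
vertex -2.173 4.002 -0.219
endloop
endfacet
facet normal -0.104 -0.505 -0.857
outer loop
vertex -2.261 2.622 -1.577
vertex -2.367 3.058 -1.821
vertex -1.913 2.837 -1.746
endloop
endfacet
facet normal 0.609 -0.713 0.347
outer loop
vertex -2.261 2.622 -1.577
vertex -1.913 2.837 -1.746
vertex -2.068 3.567 0.025
endloop
endfacet
facet normal 0.609 -0.713 0.347
outer loop
vertex -2.068 3.567 0.025
vertex -1.913 2.837 -1.746
vertex -1.72 3.782 -0.144
endloop
endfacet
facet normal 0.104 0.505 0.857
outer loop
vertex -2.068 3.567 0.025
vertex -1.72 3.782 -0.144
vertex -2.173 4.002 -0.219
endloop
endfacet
facet normal -0.104 -0.504 -0.857
outer loop
vertex -1.913 2.837 -1.746
vertex -2.367 3.058 -1.821
vertex -1.906 3.218 -1.971
endloop
endfacet
facet normal 0.995 -0.066 -0.081
outer loop
vertex -1.913 2.837 -1.746
vertex -1.906 3.218 -1.971
vertex -1.72 3.782 -0.144
endloop
endfacet
facet normal 0.995 -0.066 -0.081
outer loop
vertex -1.72 3.782 -0.144
vertex -1.906 3.218 -1.971
vertex -1.713 4.163 -0.369
endloop
endfacet
facet normal 0.103 0.504 0.857
outer loop
vertex -1.72 3.782 -0.144
vertex -1.713 4.163 -0.369
vertex -2.173 4.002 -0.219
endloop
endfacet

endsolid


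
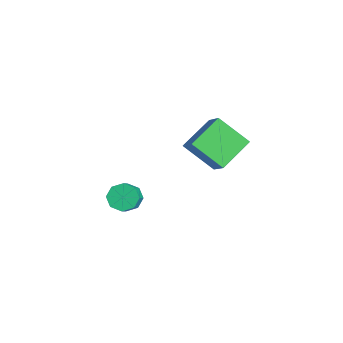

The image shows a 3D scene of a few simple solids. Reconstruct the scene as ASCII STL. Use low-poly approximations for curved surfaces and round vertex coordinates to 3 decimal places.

solid 
facet normal -0.763 -0.070 -0.643
outer loop
vertex -1.593 1.574 -1.682
vertex -0.64 2.826 -2.949
vertex -0.709 0.011 -2.562
endloop
endfacet
facet normal -0.472 -0.620 0.627
outer loop
vertex 0.42 0.114 -1.611
vertex -1.593 1.574 -1.682
vertex -0.709 0.011 -2.562
endloop
endfacet
facet normal -0.763 -0.070 -0.643
outer loop
vertex -0.709 0.011 -2.562
vertex -0.64 2.826 -2.949
vertex 0.244 1.263 -3.829
endloop
endfacet
facet normal 0.442 -0.782 -0.440
outer loop
vertex 0.244 1.263 -3.829
vertex 0.42 0.114 -1.611
vertex -0.709 0.011 -2.562
endloop
endfacet
facet normal -0.442 0.782 0.440
outer loop
vertex -1.593 1.574 -1.682
vertex 0.489 2.929 -1.998
vertex -0.64 2.826 -2.949
endloop
endfacet
facet normal -0.472 -0.620 0.627
outer loop
vertex -0.464 1.677 -0.731
vertex -1.593 1.574 -1.682
vertex 0.42 0.114 -1.611
endloop
endfacet
facet normal -0.442 0.782 0.440
outer loop
vertex -0.464 1.677 -0.731
vertex 0.489 2.929 -1.998
vertex -1.593 1.574 -1.682
endloop
endfacet
facet normal 0.472 0.620 -0.627
outer loop
vertex -0.64 2.826 -2.949
vertex 0.489 2.929 -1.998
vertex 0.244 1.263 -3.829
endloop
endfacet
facet normal 0.442 -0.782 -0.440
outer loop
vertex 1.373 1.366 -2.878
vertex 0.42 0.114 -1.611
vertex 0.244 1.263 -3.829
endloop
endfacet
facet normal 0.472 0.620 -0.627
outer loop
vertex 0.244 1.263 -3.829
vertex 0.489 2.929 -1.998
vertex 1.373 1.366 -2.878
endloop
endfacet
facet normal 0.763 0.070 0.643
outer loop
vertex 1.373 1.366 -2.878
vertex -0.464 1.677 -0.731
vertex 0.42 0.114 -1.611
endloop
endfacet
facet normal 0.763 0.070 0.643
outer loop
vertex 0.489 2.929 -1.998
vertex -0.464 1.677 -0.731
vertex 1.373 1.366 -2.878
endloop
endfacet
facet normal -0.700 0.314 -0.641
outer loop
vertex 3.44 -3.277 -3.022
vertex 2.917 -3.649 -2.633
vertex 3.205 -2.956 -2.608
endloop
endfacet
facet normal 0.585 0.767 -0.263
outer loop
vertex 3.44 -3.277 -3.022
vertex 3.205 -2.956 -2.608
vertex 4.385 -3.7 -2.156
endloop
endfacet
facet normal 0.585 0.767 -0.263
outer loop
vertex 4.385 -3.7 -2.156
vertex 3.205 -2.956 -2.608
vertex 4.15 -3.379 -1.742
endloop
endfacet
facet normal 0.701 -0.314 0.641
outer loop
vertex 4.385 -3.7 -2.156
vertex 4.15 -3.379 -1.742
vertex 3.863 -4.071 -1.767
endloop
endfacet
facet normal -0.700 0.314 -0.642
outer loop
vertex 3.205 -2.956 -2.608
vertex 2.917 -3.649 -2.633
vertex 2.801 -3.041 -2.209
endloop
endfacet
facet normal 0.123 0.938 0.324
outer loop
vertex 3.205 -2.956 -2.608
vertex 2.801 -3.041 -2.209
vertex 4.15 -3.379 -1.742
endloop
endfacet
facet normal 0.123 0.938 0.324
outer loop
vertex 4.15 -3.379 -1.742
vertex 2.801 -3.041 -2.209
vertex 3.746 -3.464 -1.343
endloop
endfacet
facet normal 0.700 -0.313 0.642
outer loop
vertex 4.15 -3.379 -1.742
vertex 3.746 -3.464 -1.343
vertex 3.863 -4.071 -1.767
endloop
endfacet
facet normal -0.699 0.314 -0.642
outer loop
vertex 2.801 -3.041 -2.209
vertex 2.917 -3.649 -2.633
vertex 2.465 -3.482 -2.059
endloop
endfacet
facet normal -0.411 0.558 0.721
outer loop
vertex 2.801 -3.041 -2.209
vertex 2.465 -3.482 -2.059
vertex 3.746 -3.464 -1.343
endloop
endfacet
facet normal -0.410 0.559 0.720
outer loop
vertex 3.746 -3.464 -1.343
vertex 2.465 -3.482 -2.059
vertex 3.41 -3.905 -1.192
endloop
endfacet
facet normal 0.700 -0.313 0.642
outer loop
vertex 3.746 -3.464 -1.343
vertex 3.41 -3.905 -1.192
vertex 3.863 -4.071 -1.767
endloop
endfacet
facet normal -0.700 0.312 -0.642
outer loop
vertex 2.465 -3.482 -2.059
vertex 2.917 -3.649 -2.633
vertex 2.395 -4.02 -2.244
endloop
endfacet
facet normal -0.704 -0.147 0.695
outer loop
vertex 2.465 -3.482 -2.059
vertex 2.395 -4.02 -2.244
vertex 3.41 -3.905 -1.192
endloop
endfacet
facet normal -0.703 -0.149 0.695
outer loop
vertex 3.41 -3.905 -1.192
vertex 2.395 -4.02 -2.244
vertex 3.34 -4.443 -1.378
endloop
endfacet
facet normal 0.700 -0.313 0.642
outer loop
vertex 3.41 -3.905 -1.192
vertex 3.34 -4.443 -1.378
vertex 3.863 -4.071 -1.767
endloop
endfacet
facet normal -0.701 0.314 -0.641
outer loop
vertex 2.395 -4.02 -2.244
vertex 2.917 -3.649 -2.633
vertex 2.63 -4.341 -2.658
endloop
endfacet
facet normal -0.585 -0.767 0.263
outer loop
vertex 2.395 -4.02 -2.244
vertex 2.63 -4.341 -2.658
vertex 3.34 -4.443 -1.378
endloop
endfacet
facet normal -0.585 -0.767 0.263
outer loop
vertex 3.34 -4.443 -1.378
vertex 2.63 -4.341 -2.658
vertex 3.575 -4.764 -1.792
endloop
endfacet
facet normal 0.700 -0.314 0.641
outer loop
vertex 3.34 -4.443 -1.378
vertex 3.575 -4.764 -1.792
vertex 3.863 -4.071 -1.767
endloop
endfacet
facet normal -0.700 0.313 -0.642
outer loop
vertex 2.63 -4.341 -2.658
vertex 2.917 -3.649 -2.633
vertex 3.034 -4.256 -3.057
endloop
endfacet
facet normal -0.123 -0.938 -0.324
outer loop
vertex 2.63 -4.341 -2.658
vertex 3.034 -4.256 -3.057
vertex 3.575 -4.764 -1.792
endloop
endfacet
facet normal -0.123 -0.938 -0.324
outer loop
vertex 3.575 -4.764 -1.792
vertex 3.034 -4.256 -3.057
vertex 3.979 -4.679 -2.191
endloop
endfacet
facet normal 0.700 -0.314 0.642
outer loop
vertex 3.575 -4.764 -1.792
vertex 3.979 -4.679 -2.191
vertex 3.863 -4.071 -1.767
endloop
endfacet
facet normal -0.700 0.313 -0.642
outer loop
vertex 3.034 -4.256 -3.057
vertex 2.917 -3.649 -2.633
vertex 3.37 -3.815 -3.208
endloop
endfacet
facet normal 0.410 -0.559 -0.721
outer loop
vertex 3.034 -4.256 -3.057
vertex 3.37 -3.815 -3.208
vertex 3.979 -4.679 -2.191
endloop
endfacet
facet normal 0.411 -0.558 -0.721
outer loop
vertex 3.979 -4.679 -2.191
vertex 3.37 -3.815 -3.208
vertex 4.315 -4.238 -2.341
endloop
endfacet
facet normal 0.699 -0.314 0.642
outer loop
vertex 3.979 -4.679 -2.191
vertex 4.315 -4.238 -2.341
vertex 3.863 -4.071 -1.767
endloop
endfacet
facet normal -0.700 0.313 -0.642
outer loop
vertex 3.37 -3.815 -3.208
vertex 2.917 -3.649 -2.633
vertex 3.44 -3.277 -3.022
endloop
endfacet
facet normal 0.704 0.149 -0.695
outer loop
vertex 3.37 -3.815 -3.208
vertex 3.44 -3.277 -3.022
vertex 4.315 -4.238 -2.341
endloop
endfacet
facet normal 0.703 0.148 -0.695
outer loop
vertex 4.315 -4.238 -2.341
vertex 3.44 -3.277 -3.022
vertex 4.385 -3.7 -2.156
endloop
endfacet
facet normal 0.700 -0.312 0.642
outer loop
vertex 4.315 -4.238 -2.341
vertex 4.385 -3.7 -2.156
vertex 3.863 -4.071 -1.767
endloop
endfacet

endsolid


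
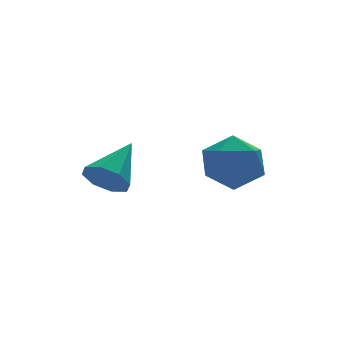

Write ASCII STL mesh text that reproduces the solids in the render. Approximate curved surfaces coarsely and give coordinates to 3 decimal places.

solid 
facet normal -0.836 0.491 -0.244
outer loop
vertex 0.843 -1.02 0.255
vertex 0.175 -1.961 0.651
vertex 0.479 -1.062 1.419
endloop
endfacet
facet normal -0.317 0.946 -0.065
outer loop
vertex 0.843 -1.02 0.255
vertex 0.479 -1.062 1.419
vertex 1.612 -0.701 1.147
endloop
endfacet
facet normal 0.236 0.833 -0.501
outer loop
vertex 0.843 -1.02 0.255
vertex 1.612 -0.701 1.147
vertex 2.009 -1.376 0.212
endloop
endfacet
facet normal 0.059 0.306 -0.950
outer loop
vertex 0.843 -1.02 0.255
vertex 2.009 -1.376 0.212
vertex 1.121 -2.155 -0.094
endloop
endfacet
facet normal -0.604 0.095 -0.791
outer loop
vertex 0.843 -1.02 0.255
vertex 1.121 -2.155 -0.094
vertex 0.175 -1.961 0.651
endloop
endfacet
facet normal -0.108 0.792 0.600
outer loop
vertex 1.612 -0.701 1.147
vertex 0.479 -1.062 1.419
vertex 1.419 -1.445 2.094
endloop
endfacet
facet normal -0.949 0.056 0.310
outer loop
vertex 0.479 -1.062 1.419
vertex 0.175 -1.961 0.651
vertex 0.531 -2.224 1.788
endloop
endfacet
facet normal -0.573 -0.584 -0.575
outer loop
vertex 0.175 -1.961 0.651
vertex 1.121 -2.155 -0.094
vertex 0.928 -2.899 0.853
endloop
endfacet
facet normal 0.499 -0.242 -0.832
outer loop
vertex 1.121 -2.155 -0.094
vertex 2.009 -1.376 0.212
vertex 2.061 -2.538 0.581
endloop
endfacet
facet normal 0.786 0.609 -0.105
outer loop
vertex 2.009 -1.376 0.212
vertex 1.612 -0.701 1.147
vertex 2.365 -1.639 1.349
endloop
endfacet
facet normal -0.059 -0.306 0.950
outer loop
vertex 1.697 -2.58 1.745
vertex 1.419 -1.445 2.094
vertex 0.531 -2.224 1.788
endloop
endfacet
facet normal -0.236 -0.833 0.501
outer loop
vertex 1.697 -2.58 1.745
vertex 0.531 -2.224 1.788
vertex 0.928 -2.899 0.853
endloop
endfacet
facet normal 0.317 -0.946 0.065
outer loop
vertex 1.697 -2.58 1.745
vertex 0.928 -2.899 0.853
vertex 2.061 -2.538 0.581
endloop
endfacet
facet normal 0.836 -0.491 0.244
outer loop
vertex 1.697 -2.58 1.745
vertex 2.061 -2.538 0.581
vertex 2.365 -1.639 1.349
endloop
endfacet
facet normal 0.604 -0.095 0.791
outer loop
vertex 1.697 -2.58 1.745
vertex 2.365 -1.639 1.349
vertex 1.419 -1.445 2.094
endloop
endfacet
facet normal -0.499 0.242 0.832
outer loop
vertex 0.531 -2.224 1.788
vertex 1.419 -1.445 2.094
vertex 0.479 -1.062 1.419
endloop
endfacet
facet normal -0.786 -0.609 0.105
outer loop
vertex 0.928 -2.899 0.853
vertex 0.531 -2.224 1.788
vertex 0.175 -1.961 0.651
endloop
endfacet
facet normal 0.108 -0.792 -0.600
outer loop
vertex 2.061 -2.538 0.581
vertex 0.928 -2.899 0.853
vertex 1.121 -2.155 -0.094
endloop
endfacet
facet normal 0.949 -0.056 -0.310
outer loop
vertex 2.365 -1.639 1.349
vertex 2.061 -2.538 0.581
vertex 2.009 -1.376 0.212
endloop
endfacet
facet normal 0.573 0.584 0.575
outer loop
vertex 1.419 -1.445 2.094
vertex 2.365 -1.639 1.349
vertex 1.612 -0.701 1.147
endloop
endfacet
facet normal -0.672 -0.502 -0.544
outer loop
vertex -1.887 -0.212 -0.419
vertex -2.539 0.022 0.171
vertex -2.198 0.388 -0.589
endloop
endfacet
facet normal 0.804 0.266 -0.533
outer loop
vertex -1.887 -0.212 -0.419
vertex -2.198 0.388 -0.589
vertex -1.181 1.038 1.269
endloop
endfacet
facet normal -0.672 -0.503 -0.544
outer loop
vertex -2.198 0.388 -0.589
vertex -2.539 0.022 0.171
vertex -2.709 0.773 -0.314
endloop
endfacet
facet normal 0.352 0.807 -0.475
outer loop
vertex -2.198 0.388 -0.589
vertex -2.709 0.773 -0.314
vertex -1.181 1.038 1.269
endloop
endfacet
facet normal -0.673 -0.503 -0.543
outer loop
vertex -2.709 0.773 -0.314
vertex -2.539 0.022 0.171
vertex -3.12 0.718 0.246
endloop
endfacet
facet normal -0.154 0.988 -0.016
outer loop
vertex -2.709 0.773 -0.314
vertex -3.12 0.718 0.246
vertex -1.181 1.038 1.269
endloop
endfacet
facet normal -0.672 -0.503 -0.544
outer loop
vertex -3.12 0.718 0.246
vertex -2.539 0.022 0.171
vertex -3.191 0.255 0.762
endloop
endfacet
facet normal -0.419 0.704 0.574
outer loop
vertex -3.12 0.718 0.246
vertex -3.191 0.255 0.762
vertex -1.181 1.038 1.269
endloop
endfacet
facet normal -0.672 -0.504 -0.543
outer loop
vertex -3.191 0.255 0.762
vertex -2.539 0.022 0.171
vertex -2.879 -0.344 0.932
endloop
endfacet
facet normal -0.287 0.120 0.950
outer loop
vertex -3.191 0.255 0.762
vertex -2.879 -0.344 0.932
vertex -1.181 1.038 1.269
endloop
endfacet
facet normal -0.673 -0.503 -0.542
outer loop
vertex -2.879 -0.344 0.932
vertex -2.539 0.022 0.171
vertex -2.369 -0.729 0.656
endloop
endfacet
facet normal 0.165 -0.421 0.892
outer loop
vertex -2.879 -0.344 0.932
vertex -2.369 -0.729 0.656
vertex -1.181 1.038 1.269
endloop
endfacet
facet normal -0.672 -0.503 -0.544
outer loop
vertex -2.369 -0.729 0.656
vertex -2.539 0.022 0.171
vertex -1.958 -0.674 0.097
endloop
endfacet
facet normal 0.671 -0.601 0.434
outer loop
vertex -2.369 -0.729 0.656
vertex -1.958 -0.674 0.097
vertex -1.181 1.038 1.269
endloop
endfacet
facet normal -0.672 -0.503 -0.543
outer loop
vertex -1.958 -0.674 0.097
vertex -2.539 0.022 0.171
vertex -1.887 -0.212 -0.419
endloop
endfacet
facet normal 0.935 -0.318 -0.156
outer loop
vertex -1.958 -0.674 0.097
vertex -1.887 -0.212 -0.419
vertex -1.181 1.038 1.269
endloop
endfacet

endsolid


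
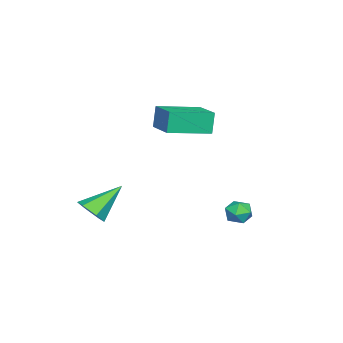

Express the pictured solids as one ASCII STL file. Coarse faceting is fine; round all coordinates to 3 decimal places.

solid 
facet normal -0.772 -0.619 -0.145
outer loop
vertex -1.952 -1.508 2.819
vertex -3.185 0.109 2.488
vertex -1.707 -1.551 1.696
endloop
endfacet
facet normal 0.598 -0.785 0.161
outer loop
vertex -0.455 -0.549 1.932
vertex -1.952 -1.508 2.819
vertex -1.707 -1.551 1.696
endloop
endfacet
facet normal -0.772 -0.618 -0.146
outer loop
vertex -1.707 -1.551 1.696
vertex -3.185 0.109 2.488
vertex -2.939 0.067 1.365
endloop
endfacet
facet normal 0.214 -0.037 -0.976
outer loop
vertex -2.939 0.067 1.365
vertex -0.455 -0.549 1.932
vertex -1.707 -1.551 1.696
endloop
endfacet
facet normal -0.214 0.037 0.976
outer loop
vertex -1.952 -1.508 2.819
vertex -1.933 1.111 2.724
vertex -3.185 0.109 2.488
endloop
endfacet
facet normal 0.598 -0.785 0.160
outer loop
vertex -0.701 -0.507 3.055
vertex -1.952 -1.508 2.819
vertex -0.455 -0.549 1.932
endloop
endfacet
facet normal -0.214 0.037 0.976
outer loop
vertex -0.701 -0.507 3.055
vertex -1.933 1.111 2.724
vertex -1.952 -1.508 2.819
endloop
endfacet
facet normal -0.598 0.785 -0.160
outer loop
vertex -3.185 0.109 2.488
vertex -1.933 1.111 2.724
vertex -2.939 0.067 1.365
endloop
endfacet
facet normal 0.214 -0.037 -0.976
outer loop
vertex -1.688 1.068 1.601
vertex -0.455 -0.549 1.932
vertex -2.939 0.067 1.365
endloop
endfacet
facet normal -0.598 0.785 -0.161
outer loop
vertex -2.939 0.067 1.365
vertex -1.933 1.111 2.724
vertex -1.688 1.068 1.601
endloop
endfacet
facet normal 0.772 0.619 0.146
outer loop
vertex -1.688 1.068 1.601
vertex -0.701 -0.507 3.055
vertex -0.455 -0.549 1.932
endloop
endfacet
facet normal 0.773 0.618 0.145
outer loop
vertex -1.933 1.111 2.724
vertex -0.701 -0.507 3.055
vertex -1.688 1.068 1.601
endloop
endfacet
facet normal -0.833 0.553 -0.017
outer loop
vertex 0.364 3.39 -2.07
vertex 0.001 2.848 -1.904
vertex 0.254 3.244 -1.422
endloop
endfacet
facet normal -0.269 0.948 0.168
outer loop
vertex 0.364 3.39 -2.07
vertex 0.254 3.244 -1.422
vertex 0.862 3.452 -1.622
endloop
endfacet
facet normal 0.210 0.910 -0.359
outer loop
vertex 0.364 3.39 -2.07
vertex 0.862 3.452 -1.622
vertex 0.985 3.185 -2.227
endloop
endfacet
facet normal -0.059 0.489 -0.871
outer loop
vertex 0.364 3.39 -2.07
vertex 0.985 3.185 -2.227
vertex 0.453 2.811 -2.401
endloop
endfacet
facet normal -0.703 0.269 -0.659
outer loop
vertex 0.364 3.39 -2.07
vertex 0.453 2.811 -2.401
vertex 0.001 2.848 -1.904
endloop
endfacet
facet normal 0.022 0.659 0.751
outer loop
vertex 0.862 3.452 -1.622
vertex 0.254 3.244 -1.422
vertex 0.807 2.949 -1.179
endloop
endfacet
facet normal -0.892 0.019 0.453
outer loop
vertex 0.254 3.244 -1.422
vertex 0.001 2.848 -1.904
vertex 0.275 2.575 -1.353
endloop
endfacet
facet normal -0.680 -0.441 -0.586
outer loop
vertex 0.001 2.848 -1.904
vertex 0.453 2.811 -2.401
vertex 0.398 2.308 -1.958
endloop
endfacet
facet normal 0.363 -0.084 -0.928
outer loop
vertex 0.453 2.811 -2.401
vertex 0.985 3.185 -2.227
vertex 1.006 2.516 -2.158
endloop
endfacet
facet normal 0.797 0.596 -0.101
outer loop
vertex 0.985 3.185 -2.227
vertex 0.862 3.452 -1.622
vertex 1.259 2.912 -1.676
endloop
endfacet
facet normal 0.059 -0.489 0.871
outer loop
vertex 0.896 2.37 -1.51
vertex 0.807 2.949 -1.179
vertex 0.275 2.575 -1.353
endloop
endfacet
facet normal -0.210 -0.910 0.359
outer loop
vertex 0.896 2.37 -1.51
vertex 0.275 2.575 -1.353
vertex 0.398 2.308 -1.958
endloop
endfacet
facet normal 0.269 -0.948 -0.168
outer loop
vertex 0.896 2.37 -1.51
vertex 0.398 2.308 -1.958
vertex 1.006 2.516 -2.158
endloop
endfacet
facet normal 0.833 -0.553 0.017
outer loop
vertex 0.896 2.37 -1.51
vertex 1.006 2.516 -2.158
vertex 1.259 2.912 -1.676
endloop
endfacet
facet normal 0.703 -0.269 0.659
outer loop
vertex 0.896 2.37 -1.51
vertex 1.259 2.912 -1.676
vertex 0.807 2.949 -1.179
endloop
endfacet
facet normal -0.363 0.084 0.928
outer loop
vertex 0.275 2.575 -1.353
vertex 0.807 2.949 -1.179
vertex 0.254 3.244 -1.422
endloop
endfacet
facet normal -0.797 -0.596 0.101
outer loop
vertex 0.398 2.308 -1.958
vertex 0.275 2.575 -1.353
vertex 0.001 2.848 -1.904
endloop
endfacet
facet normal -0.022 -0.659 -0.751
outer loop
vertex 1.006 2.516 -2.158
vertex 0.398 2.308 -1.958
vertex 0.453 2.811 -2.401
endloop
endfacet
facet normal 0.892 -0.019 -0.453
outer loop
vertex 1.259 2.912 -1.676
vertex 1.006 2.516 -2.158
vertex 0.985 3.185 -2.227
endloop
endfacet
facet normal 0.680 0.441 0.586
outer loop
vertex 0.807 2.949 -1.179
vertex 1.259 2.912 -1.676
vertex 0.862 3.452 -1.622
endloop
endfacet
facet normal 0.552 -0.540 -0.635
outer loop
vertex 3.668 -2.827 -0.829
vertex 3.184 -2.662 -1.39
vertex 3.779 -2.21 -1.257
endloop
endfacet
facet normal 0.589 0.386 0.710
outer loop
vertex 3.668 -2.827 -0.829
vertex 3.779 -2.21 -1.257
vertex 2.156 -1.658 -0.21
endloop
endfacet
facet normal 0.552 -0.541 -0.634
outer loop
vertex 3.779 -2.21 -1.257
vertex 3.184 -2.662 -1.39
vertex 3.295 -2.045 -1.819
endloop
endfacet
facet normal 0.322 0.947 0.000
outer loop
vertex 3.779 -2.21 -1.257
vertex 3.295 -2.045 -1.819
vertex 2.156 -1.658 -0.21
endloop
endfacet
facet normal 0.552 -0.541 -0.635
outer loop
vertex 3.295 -2.045 -1.819
vertex 3.184 -2.662 -1.39
vertex 2.699 -2.498 -1.952
endloop
endfacet
facet normal -0.452 0.740 -0.498
outer loop
vertex 3.295 -2.045 -1.819
vertex 2.699 -2.498 -1.952
vertex 2.156 -1.658 -0.21
endloop
endfacet
facet normal 0.553 -0.540 -0.635
outer loop
vertex 2.699 -2.498 -1.952
vertex 3.184 -2.662 -1.39
vertex 2.588 -3.115 -1.524
endloop
endfacet
facet normal -0.958 -0.026 -0.286
outer loop
vertex 2.699 -2.498 -1.952
vertex 2.588 -3.115 -1.524
vertex 2.156 -1.658 -0.21
endloop
endfacet
facet normal 0.553 -0.540 -0.635
outer loop
vertex 2.588 -3.115 -1.524
vertex 3.184 -2.662 -1.39
vertex 3.072 -3.28 -0.962
endloop
endfacet
facet normal -0.691 -0.586 0.423
outer loop
vertex 2.588 -3.115 -1.524
vertex 3.072 -3.28 -0.962
vertex 2.156 -1.658 -0.21
endloop
endfacet
facet normal 0.552 -0.540 -0.635
outer loop
vertex 3.072 -3.28 -0.962
vertex 3.184 -2.662 -1.39
vertex 3.668 -2.827 -0.829
endloop
endfacet
facet normal 0.083 -0.380 0.921
outer loop
vertex 3.072 -3.28 -0.962
vertex 3.668 -2.827 -0.829
vertex 2.156 -1.658 -0.21
endloop
endfacet

endsolid
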